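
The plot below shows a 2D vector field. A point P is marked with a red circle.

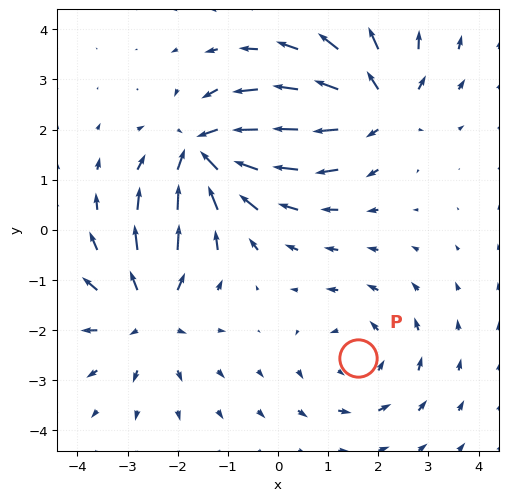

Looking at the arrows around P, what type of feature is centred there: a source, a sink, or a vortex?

At P (1.6, -2.6) the arrows circulate counterclockwise. Divergence ≈0, curl about +3 — near-zero divergence with nonzero curl is a vortex.

vortex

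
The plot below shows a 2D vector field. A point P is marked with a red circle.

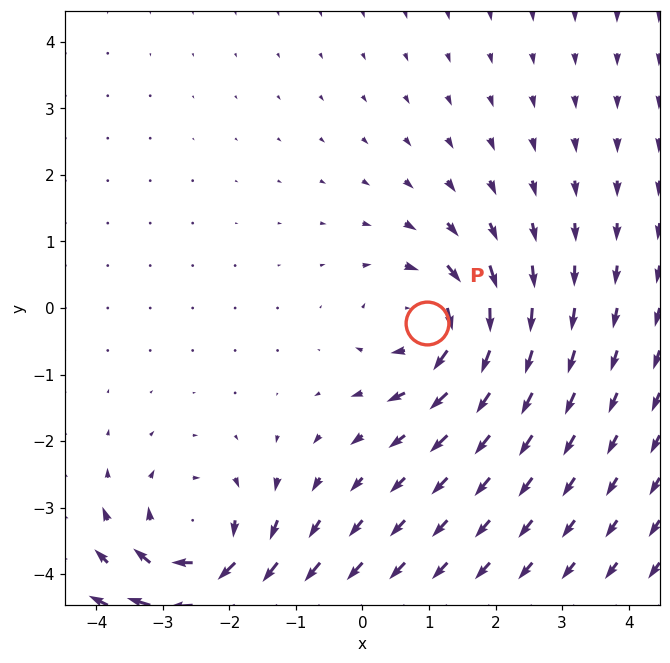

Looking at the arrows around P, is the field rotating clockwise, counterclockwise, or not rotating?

Near P at (1.0, -0.2) the arrows circulate clockwise. The curl (z-component) there is about -4; negative curl means clockwise rotation.

clockwise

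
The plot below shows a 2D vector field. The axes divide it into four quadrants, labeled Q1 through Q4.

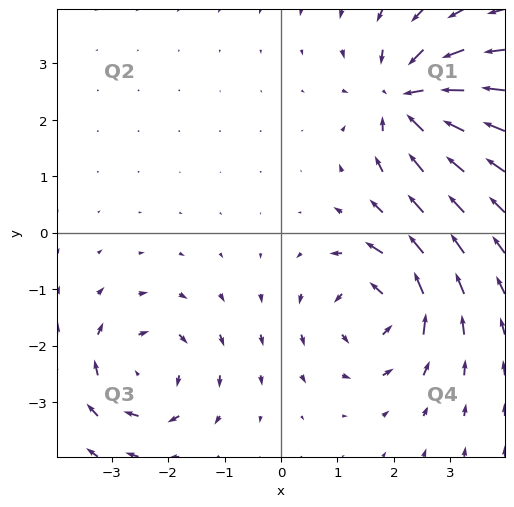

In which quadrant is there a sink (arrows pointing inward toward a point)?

Q1

The sink sits at approximately (2.3, 2.4), which lies in quadrant Q1. The divergence there is about -7, negative as expected for a sink.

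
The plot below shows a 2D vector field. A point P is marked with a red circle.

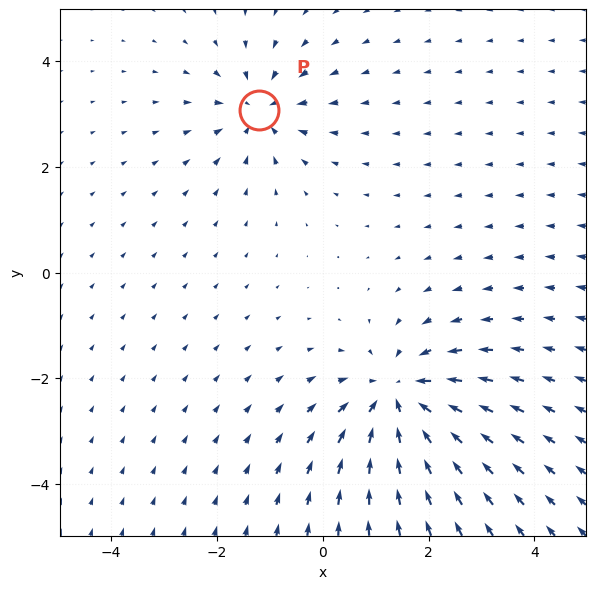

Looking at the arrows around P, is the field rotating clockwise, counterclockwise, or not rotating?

not rotating

Near P at (-1.2, 3.1) the arrows show no circulation. The curl there is ≈0.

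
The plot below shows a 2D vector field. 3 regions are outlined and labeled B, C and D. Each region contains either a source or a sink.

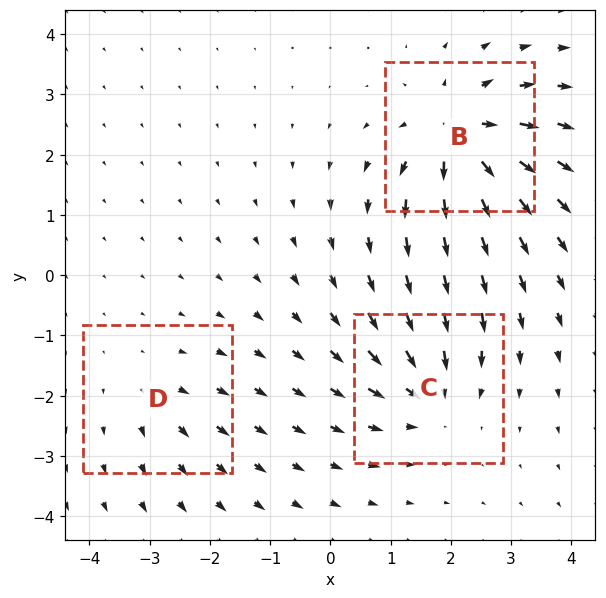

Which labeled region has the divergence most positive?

Divergence at each region's feature centre — B: about +6, C: about -4, D: about +2. Region B is most positive.

B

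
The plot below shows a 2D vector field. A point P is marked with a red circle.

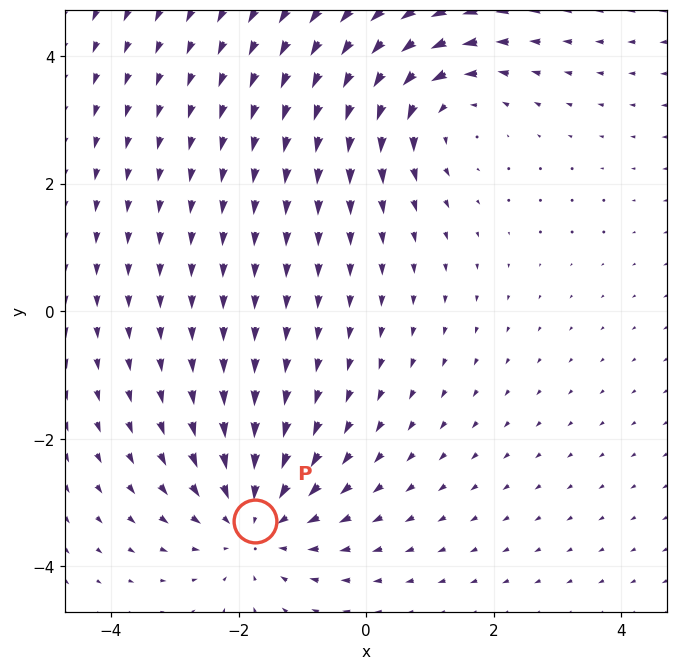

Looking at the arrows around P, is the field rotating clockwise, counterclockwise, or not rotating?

Near P at (-1.7, -3.3) the arrows show no circulation. The curl there is ≈0.

not rotating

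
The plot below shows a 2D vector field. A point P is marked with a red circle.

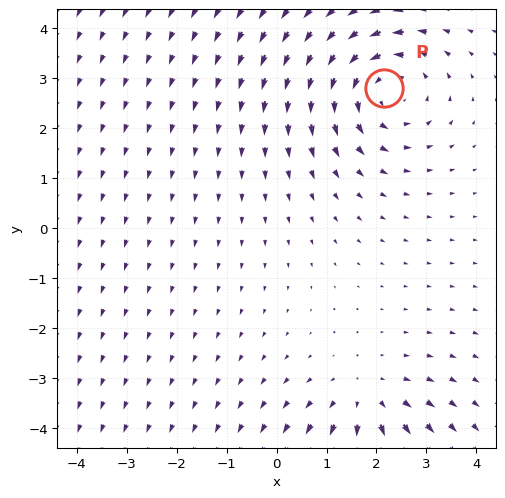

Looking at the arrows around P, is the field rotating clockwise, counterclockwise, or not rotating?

Near P at (2.2, 2.8) the arrows circulate counterclockwise. The curl (z-component) there is about +3; positive curl means counterclockwise rotation.

counterclockwise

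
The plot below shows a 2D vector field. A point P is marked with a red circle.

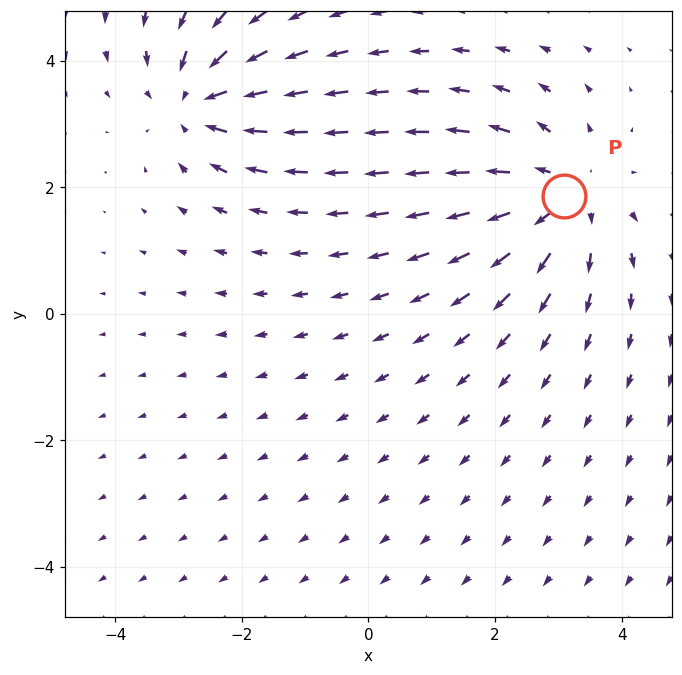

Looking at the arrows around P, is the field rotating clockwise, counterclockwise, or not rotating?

not rotating

Near P at (3.1, 1.9) the arrows show no circulation. The curl there is ≈0.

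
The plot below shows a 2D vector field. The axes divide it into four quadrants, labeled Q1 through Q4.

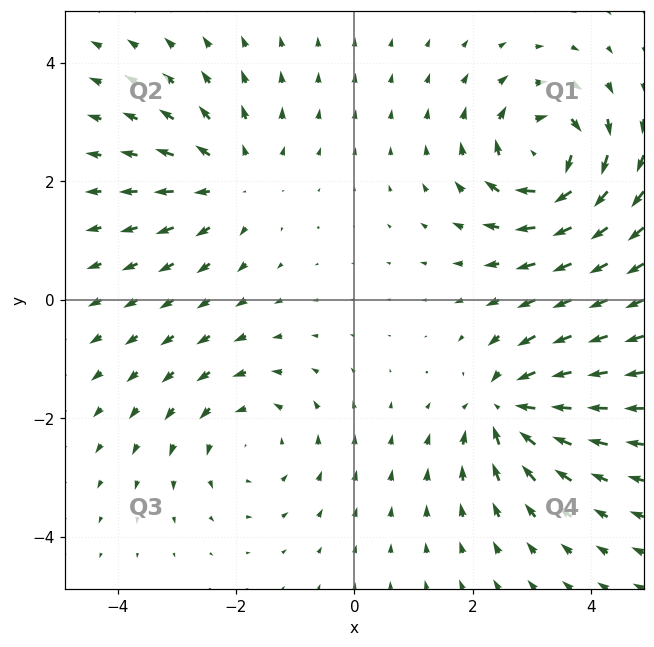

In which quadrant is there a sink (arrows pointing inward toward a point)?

The sink sits at approximately (2.6, -1.8), which lies in quadrant Q4. The divergence there is about -5, negative as expected for a sink.

Q4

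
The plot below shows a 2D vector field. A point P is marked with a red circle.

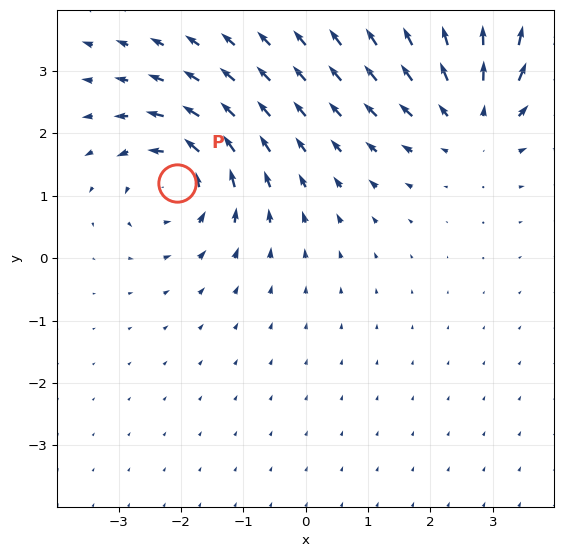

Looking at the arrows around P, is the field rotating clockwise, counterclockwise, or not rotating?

Near P at (-2.1, 1.2) the arrows circulate counterclockwise. The curl (z-component) there is about +4; positive curl means counterclockwise rotation.

counterclockwise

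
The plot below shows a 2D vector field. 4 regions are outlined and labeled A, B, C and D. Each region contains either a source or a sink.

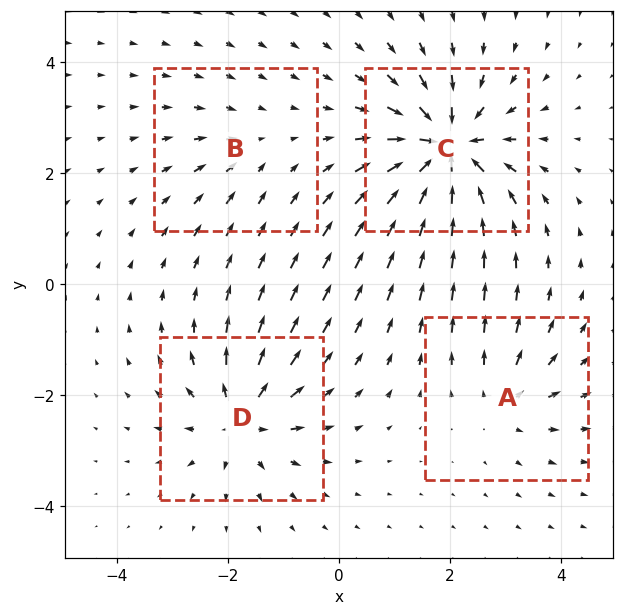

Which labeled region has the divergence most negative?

C

Divergence at each region's feature centre — A: about +4, B: about -3, C: about -9, D: about +6. Region C is most negative.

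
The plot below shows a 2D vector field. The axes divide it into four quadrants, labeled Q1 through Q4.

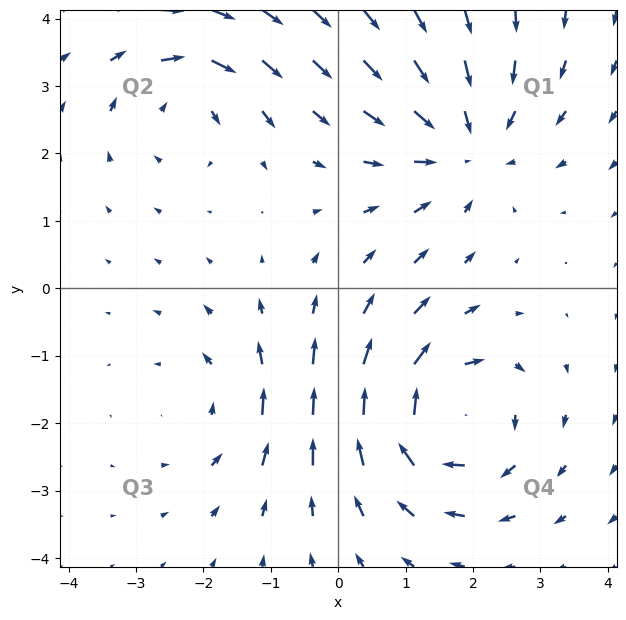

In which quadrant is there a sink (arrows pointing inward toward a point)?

The sink sits at approximately (1.9, 2.1), which lies in quadrant Q1. The divergence there is about -4, negative as expected for a sink.

Q1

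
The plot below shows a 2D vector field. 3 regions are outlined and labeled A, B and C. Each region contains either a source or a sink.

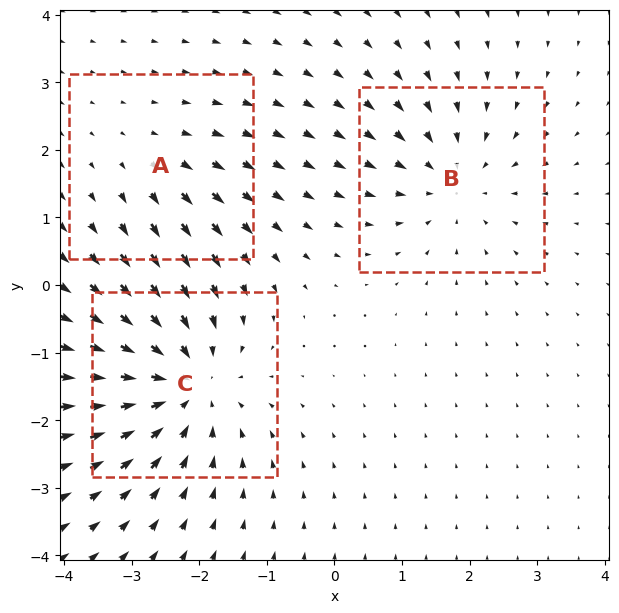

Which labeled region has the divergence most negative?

Divergence at each region's feature centre — A: about +2, B: about -3, C: about -4. Region C is most negative.

C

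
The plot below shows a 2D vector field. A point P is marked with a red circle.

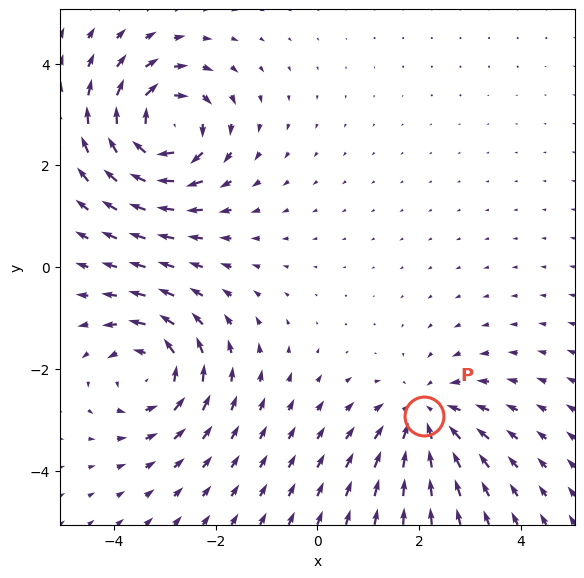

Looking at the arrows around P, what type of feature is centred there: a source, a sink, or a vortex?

At P (2.1, -2.9) the arrows converge inward. Divergence about -4, curl ≈0 — negative divergence with near-zero curl is a sink.

sink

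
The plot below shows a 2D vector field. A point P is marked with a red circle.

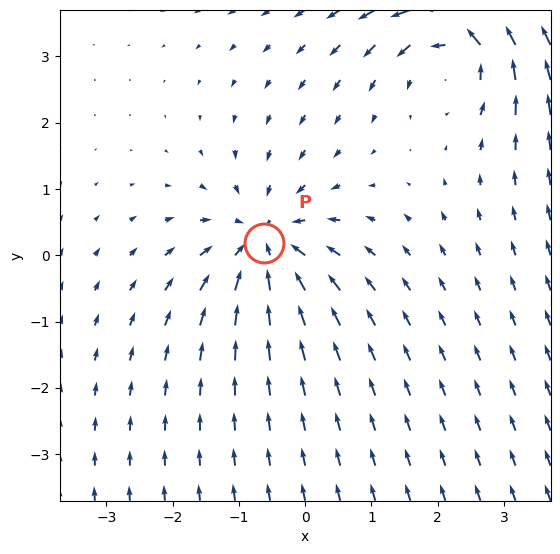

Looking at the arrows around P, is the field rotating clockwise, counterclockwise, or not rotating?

not rotating

Near P at (-0.6, 0.2) the arrows show no circulation. The curl there is ≈0.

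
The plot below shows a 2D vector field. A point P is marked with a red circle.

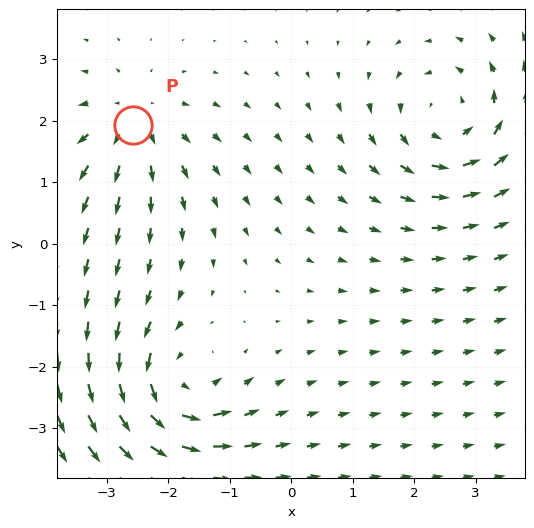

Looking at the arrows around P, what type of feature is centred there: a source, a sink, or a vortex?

At P (-2.6, 1.9) the arrows spread outward. Divergence about +3, curl ≈0 — positive divergence with near-zero curl is a source.

source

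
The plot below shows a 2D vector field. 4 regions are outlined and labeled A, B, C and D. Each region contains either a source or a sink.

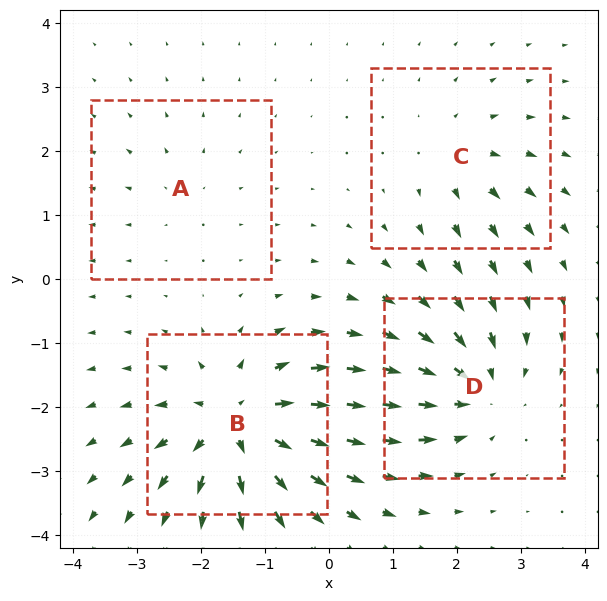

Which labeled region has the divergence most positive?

B

Divergence at each region's feature centre — A: about +2, B: about +8, C: about +4, D: about -6. Region B is most positive.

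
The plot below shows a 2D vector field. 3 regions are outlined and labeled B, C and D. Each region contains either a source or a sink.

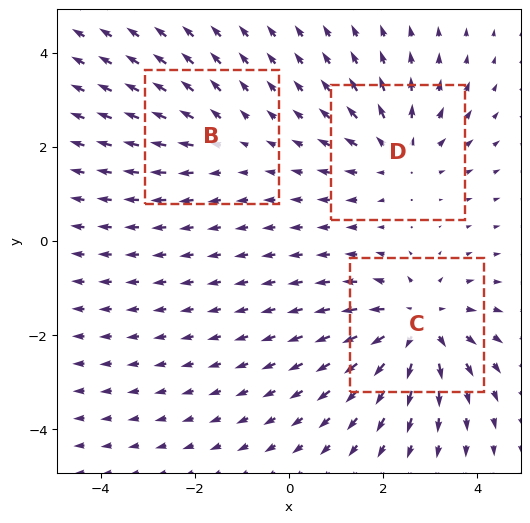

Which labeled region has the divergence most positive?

C

Divergence at each region's feature centre — B: about +2, C: about +5, D: about +3. Region C is most positive.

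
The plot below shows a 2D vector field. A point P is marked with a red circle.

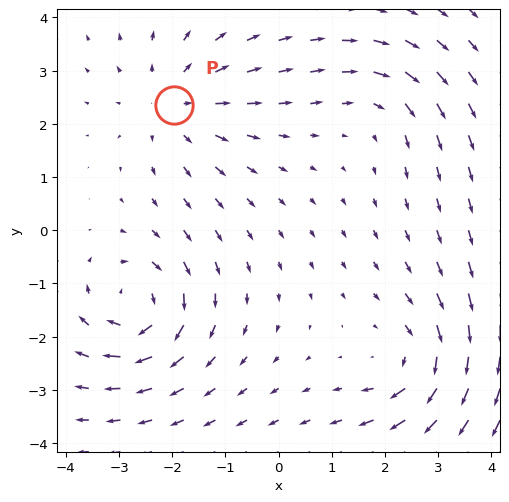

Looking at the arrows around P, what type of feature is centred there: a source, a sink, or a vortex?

At P (-2.0, 2.4) the arrows spread outward. Divergence about +4, curl ≈0 — positive divergence with near-zero curl is a source.

source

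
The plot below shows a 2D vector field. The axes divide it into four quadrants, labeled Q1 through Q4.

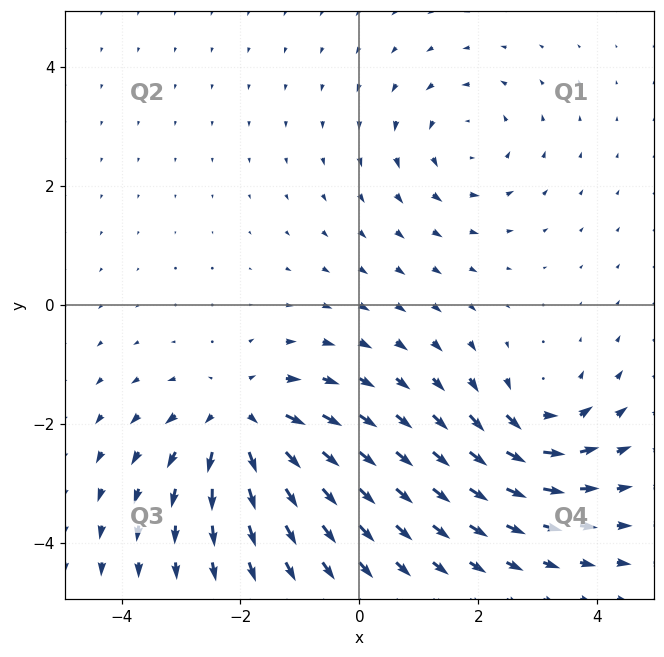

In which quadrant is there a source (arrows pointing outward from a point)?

The source sits at approximately (-2.0, -1.9), which lies in quadrant Q3. The divergence there is about +5, positive as expected for a source.

Q3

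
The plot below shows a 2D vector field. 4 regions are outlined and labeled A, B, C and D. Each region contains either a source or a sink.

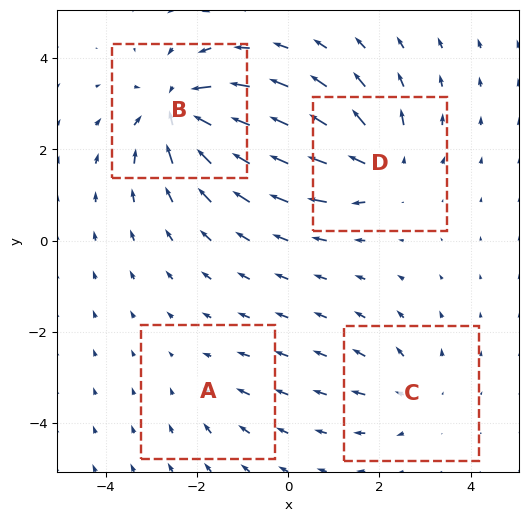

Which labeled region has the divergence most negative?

B

Divergence at each region's feature centre — A: about -2, B: about -7, C: about +3, D: about +5. Region B is most negative.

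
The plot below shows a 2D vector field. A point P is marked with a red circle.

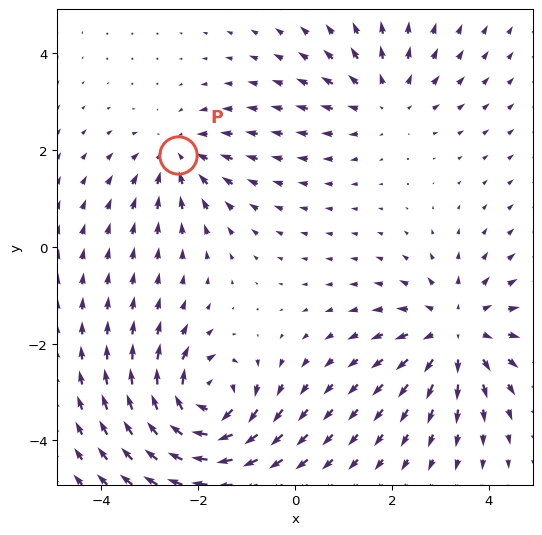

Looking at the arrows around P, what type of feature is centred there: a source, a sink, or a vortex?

At P (-2.4, 1.9) the arrows converge inward. Divergence about -3, curl ≈0 — negative divergence with near-zero curl is a sink.

sink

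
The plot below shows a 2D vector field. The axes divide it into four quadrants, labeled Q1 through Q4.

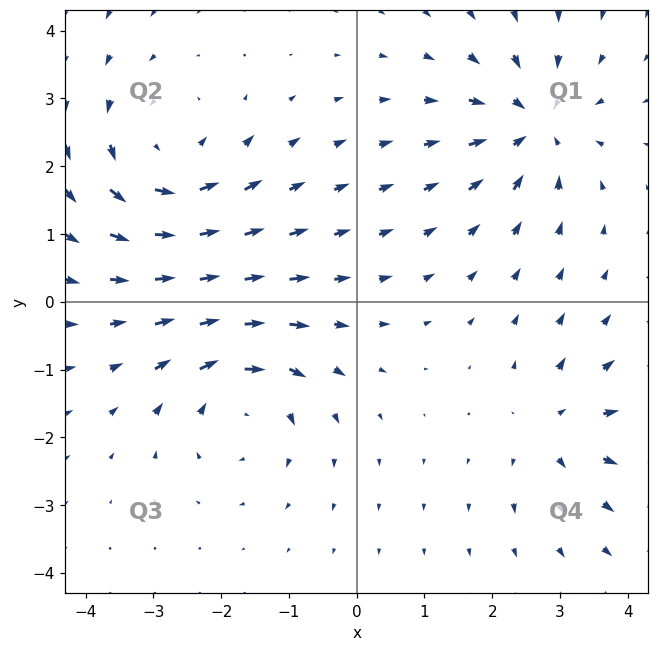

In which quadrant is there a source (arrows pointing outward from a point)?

Q4

The source sits at approximately (2.9, -1.9), which lies in quadrant Q4. The divergence there is about +4, positive as expected for a source.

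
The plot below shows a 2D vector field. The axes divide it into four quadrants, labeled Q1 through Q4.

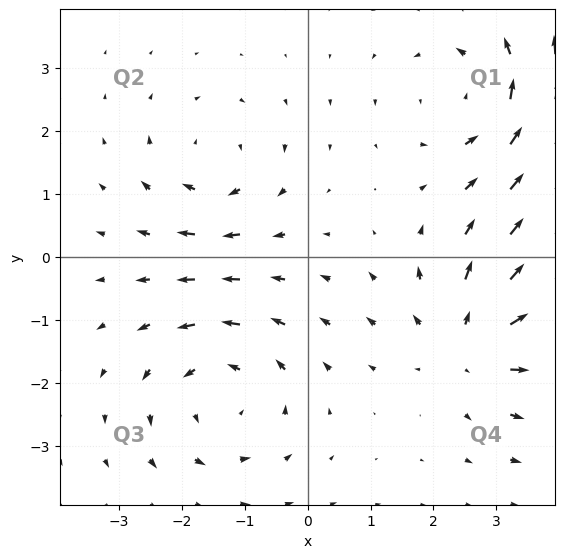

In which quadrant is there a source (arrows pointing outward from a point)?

Q4

The source sits at approximately (2.6, -1.3), which lies in quadrant Q4. The divergence there is about +4, positive as expected for a source.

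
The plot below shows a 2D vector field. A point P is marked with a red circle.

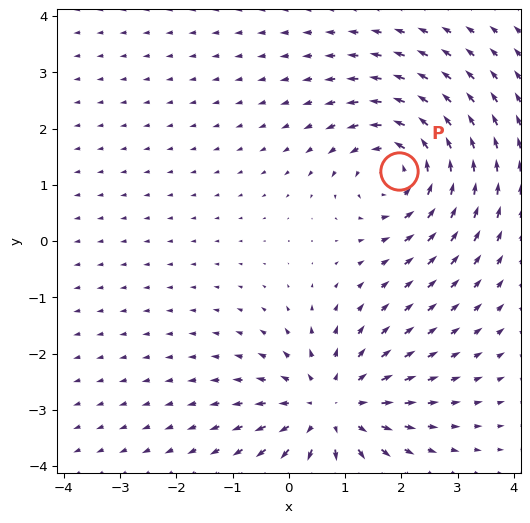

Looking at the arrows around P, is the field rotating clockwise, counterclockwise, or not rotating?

Near P at (2.0, 1.2) the arrows circulate counterclockwise. The curl (z-component) there is about +4; positive curl means counterclockwise rotation.

counterclockwise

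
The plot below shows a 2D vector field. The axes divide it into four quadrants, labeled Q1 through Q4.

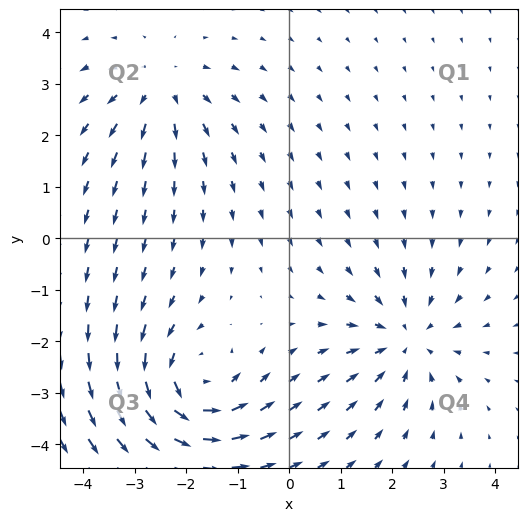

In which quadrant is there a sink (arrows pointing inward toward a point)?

The sink sits at approximately (2.3, -2.0), which lies in quadrant Q4. The divergence there is about -4, negative as expected for a sink.

Q4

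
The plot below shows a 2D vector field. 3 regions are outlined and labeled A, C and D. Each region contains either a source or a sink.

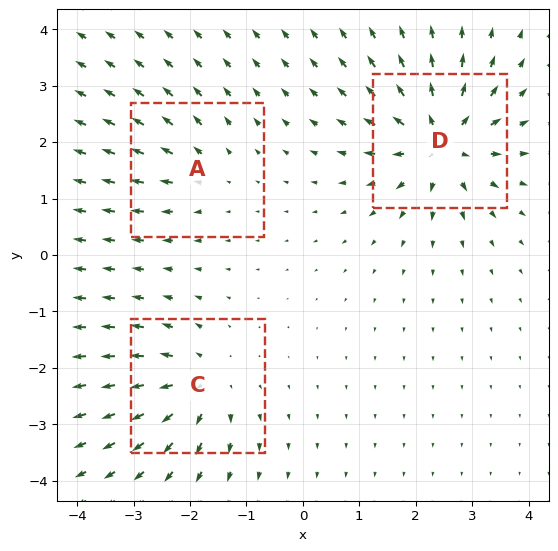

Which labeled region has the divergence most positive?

Divergence at each region's feature centre — A: about +3, C: about +4, D: about +6. Region D is most positive.

D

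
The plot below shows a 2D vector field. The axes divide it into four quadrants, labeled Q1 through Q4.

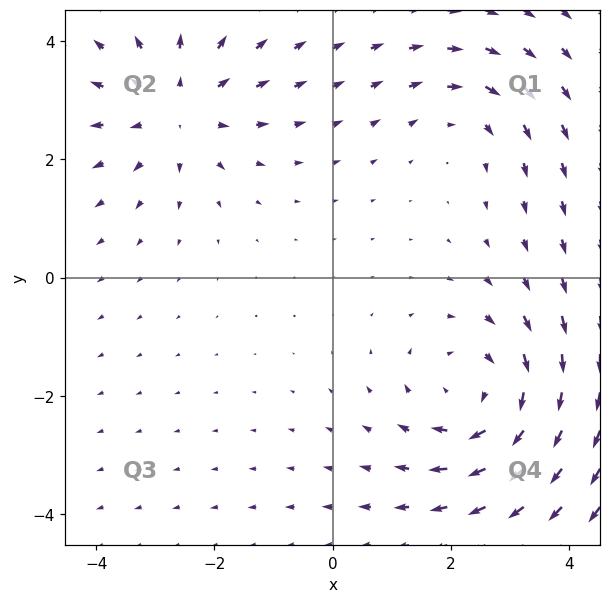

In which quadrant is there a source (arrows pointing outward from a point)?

The source sits at approximately (-2.6, 2.9), which lies in quadrant Q2. The divergence there is about +4, positive as expected for a source.

Q2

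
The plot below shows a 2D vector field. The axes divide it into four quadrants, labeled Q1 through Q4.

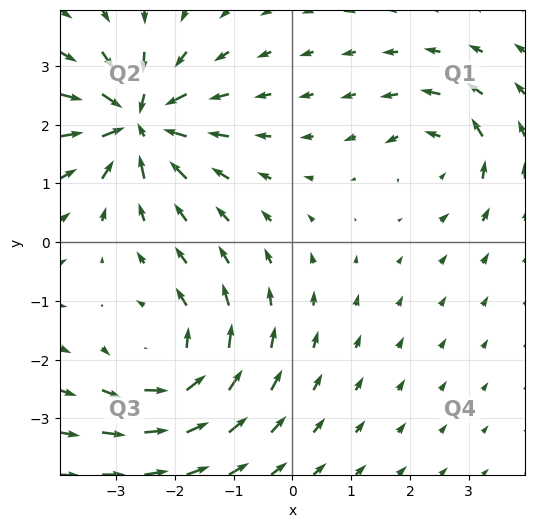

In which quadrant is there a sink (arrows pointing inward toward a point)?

Q2

The sink sits at approximately (-2.6, 2.0), which lies in quadrant Q2. The divergence there is about -6, negative as expected for a sink.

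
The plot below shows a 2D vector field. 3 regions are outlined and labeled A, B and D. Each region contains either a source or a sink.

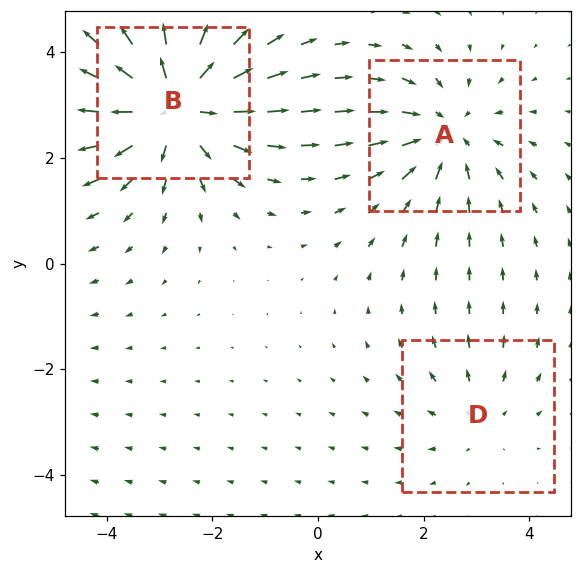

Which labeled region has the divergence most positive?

Divergence at each region's feature centre — A: about -3, B: about +4, D: about +2. Region B is most positive.

B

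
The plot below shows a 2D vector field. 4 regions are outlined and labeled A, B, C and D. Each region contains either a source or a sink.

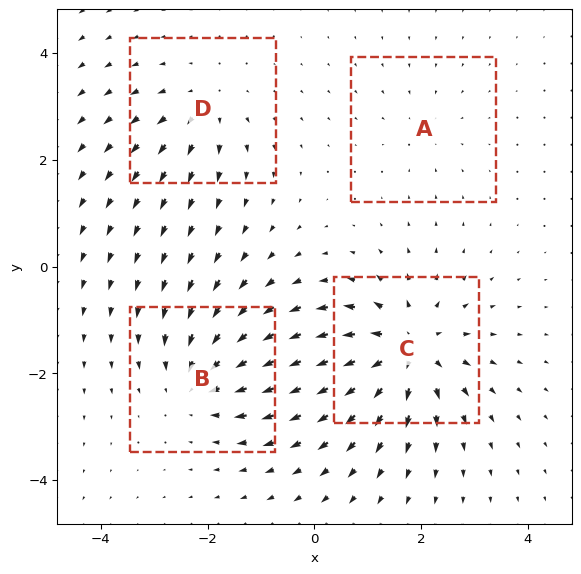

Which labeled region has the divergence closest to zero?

Divergence at each region's feature centre — A: about -2, B: about -5, C: about +7, D: about +4. Region A is closest to zero.

A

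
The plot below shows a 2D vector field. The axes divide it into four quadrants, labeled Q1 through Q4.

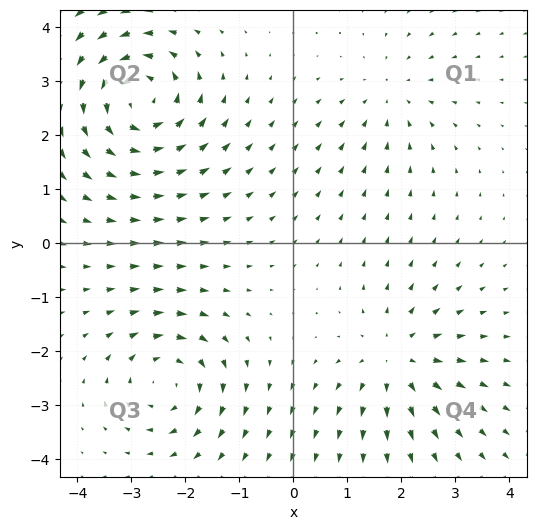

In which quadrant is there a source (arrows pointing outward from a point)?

The source sits at approximately (1.9, -2.1), which lies in quadrant Q4. The divergence there is about +4, positive as expected for a source.

Q4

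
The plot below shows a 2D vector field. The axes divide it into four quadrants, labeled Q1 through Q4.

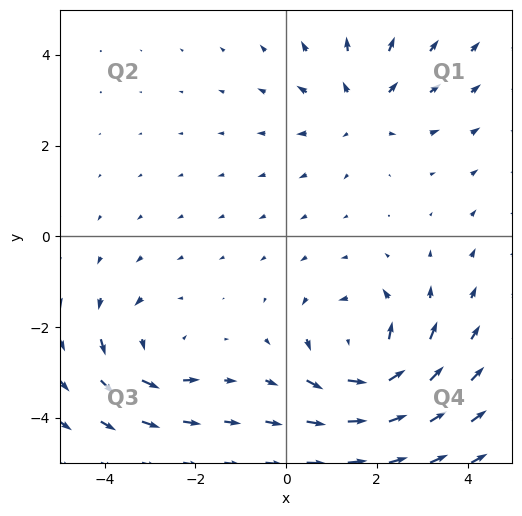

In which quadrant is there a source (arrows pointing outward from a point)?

The source sits at approximately (1.7, 2.8), which lies in quadrant Q1. The divergence there is about +3, positive as expected for a source.

Q1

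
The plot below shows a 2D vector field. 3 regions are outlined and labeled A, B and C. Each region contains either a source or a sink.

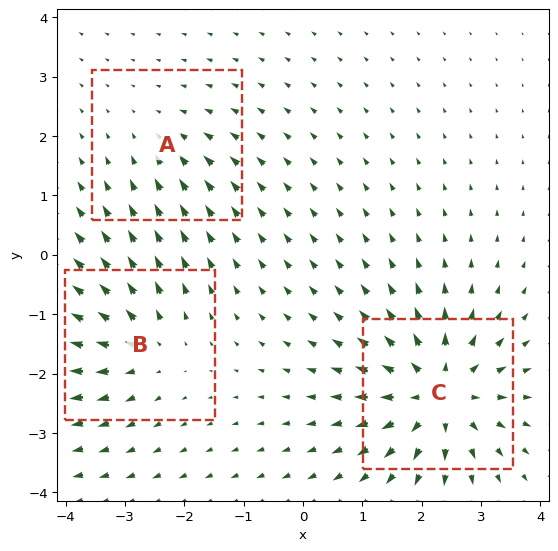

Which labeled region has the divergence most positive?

Divergence at each region's feature centre — A: about -2, B: about +4, C: about +6. Region C is most positive.

C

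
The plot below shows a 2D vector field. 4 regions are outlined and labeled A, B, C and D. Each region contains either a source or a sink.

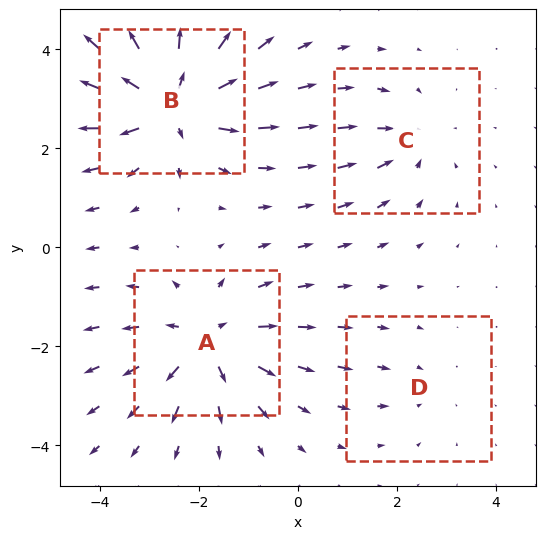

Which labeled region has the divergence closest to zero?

Divergence at each region's feature centre — A: about +5, B: about +7, C: about -3, D: about -2. Region D is closest to zero.

D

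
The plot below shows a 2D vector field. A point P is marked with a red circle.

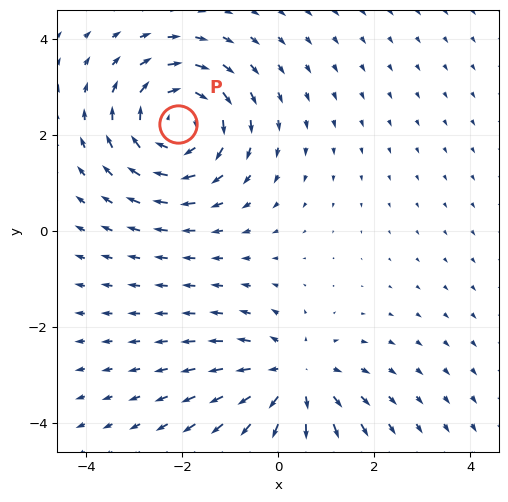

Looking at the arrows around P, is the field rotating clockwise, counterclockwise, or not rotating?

clockwise

Near P at (-2.1, 2.2) the arrows circulate clockwise. The curl (z-component) there is about -3; negative curl means clockwise rotation.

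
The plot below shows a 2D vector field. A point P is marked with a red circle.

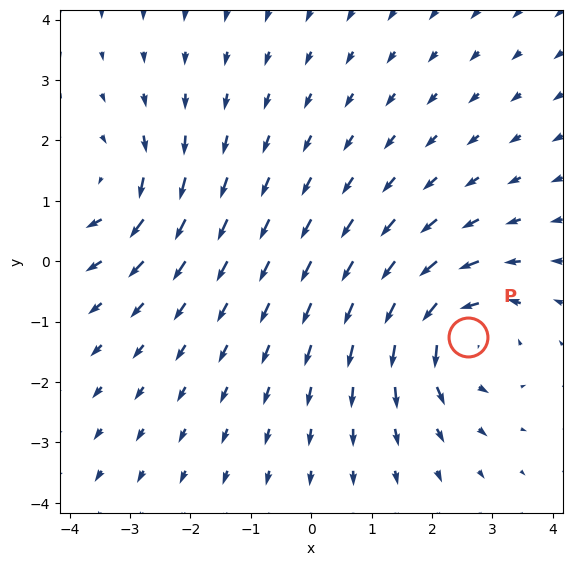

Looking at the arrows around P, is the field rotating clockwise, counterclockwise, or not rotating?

counterclockwise

Near P at (2.6, -1.3) the arrows circulate counterclockwise. The curl (z-component) there is about +4; positive curl means counterclockwise rotation.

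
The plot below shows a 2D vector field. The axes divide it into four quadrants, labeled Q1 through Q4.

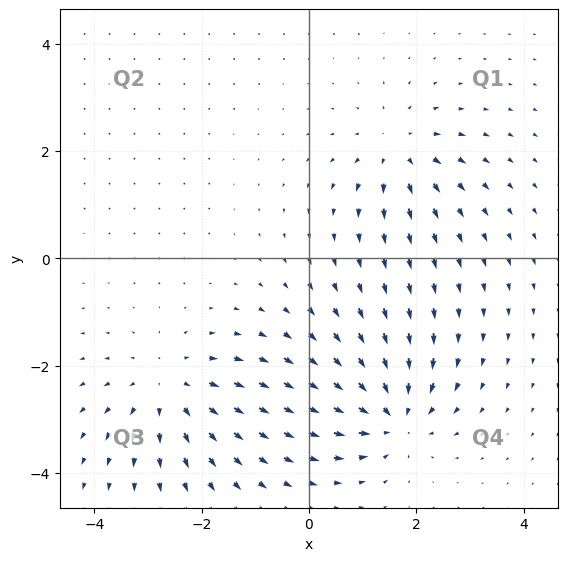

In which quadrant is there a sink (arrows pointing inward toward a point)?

Q4

The sink sits at approximately (1.6, -2.9), which lies in quadrant Q4. The divergence there is about -6, negative as expected for a sink.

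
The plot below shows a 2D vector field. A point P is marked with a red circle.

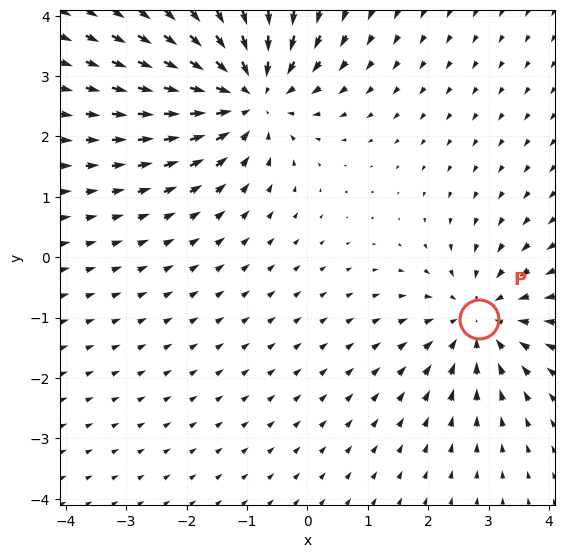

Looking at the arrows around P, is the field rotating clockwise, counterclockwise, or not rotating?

not rotating

Near P at (2.8, -1.0) the arrows show no circulation. The curl there is ≈0.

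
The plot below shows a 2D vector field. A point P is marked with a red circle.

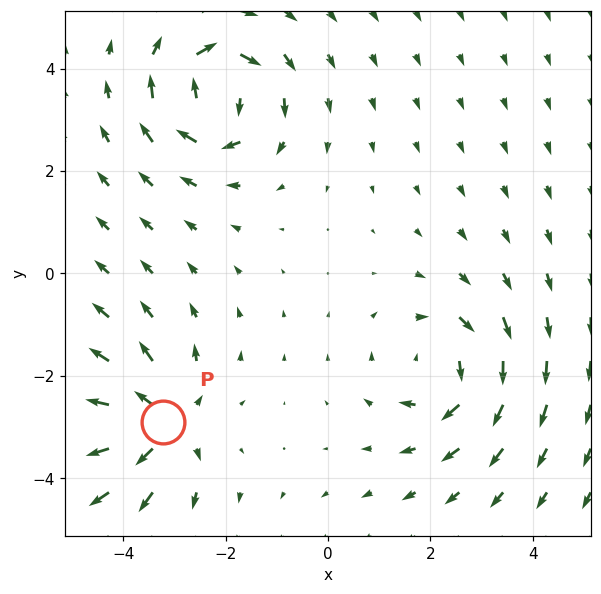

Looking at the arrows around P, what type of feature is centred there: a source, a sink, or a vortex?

At P (-3.2, -2.9) the arrows spread outward. Divergence about +5, curl ≈0 — positive divergence with near-zero curl is a source.

source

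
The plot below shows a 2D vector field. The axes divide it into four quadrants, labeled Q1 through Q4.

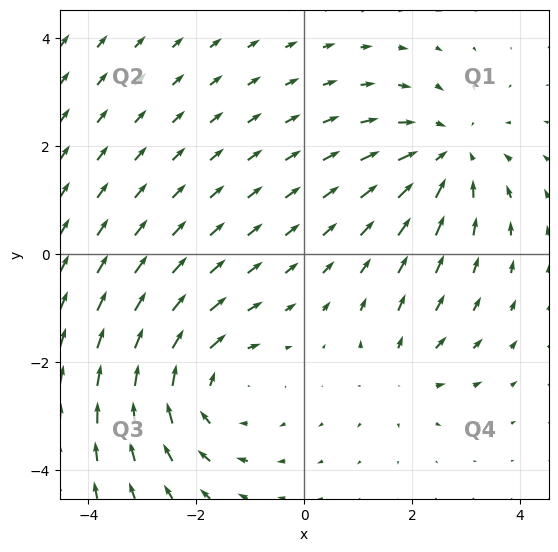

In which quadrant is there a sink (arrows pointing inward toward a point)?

The sink sits at approximately (2.7, 1.8), which lies in quadrant Q1. The divergence there is about -4, negative as expected for a sink.

Q1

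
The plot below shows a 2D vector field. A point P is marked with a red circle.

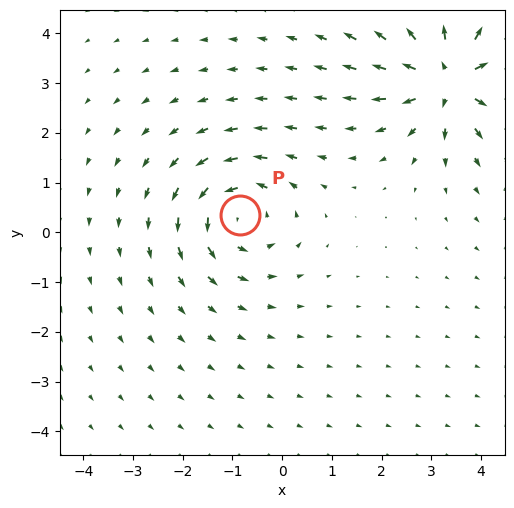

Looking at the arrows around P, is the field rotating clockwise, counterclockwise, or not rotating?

counterclockwise

Near P at (-0.9, 0.3) the arrows circulate counterclockwise. The curl (z-component) there is about +4; positive curl means counterclockwise rotation.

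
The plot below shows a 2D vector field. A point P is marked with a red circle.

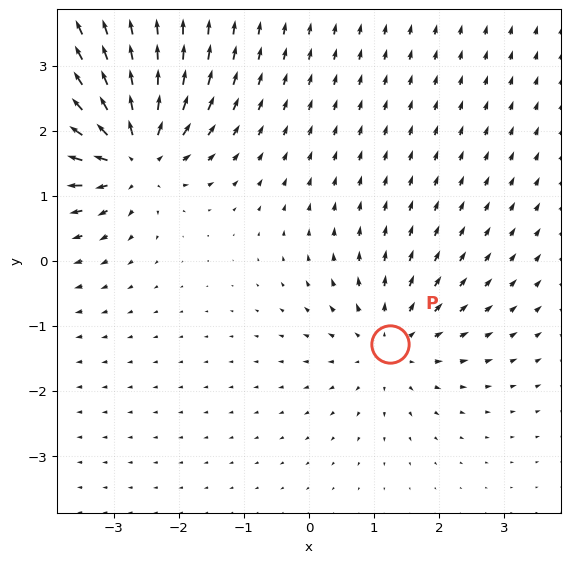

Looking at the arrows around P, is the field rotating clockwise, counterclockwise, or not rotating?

Near P at (1.2, -1.3) the arrows show no circulation. The curl there is ≈0.

not rotating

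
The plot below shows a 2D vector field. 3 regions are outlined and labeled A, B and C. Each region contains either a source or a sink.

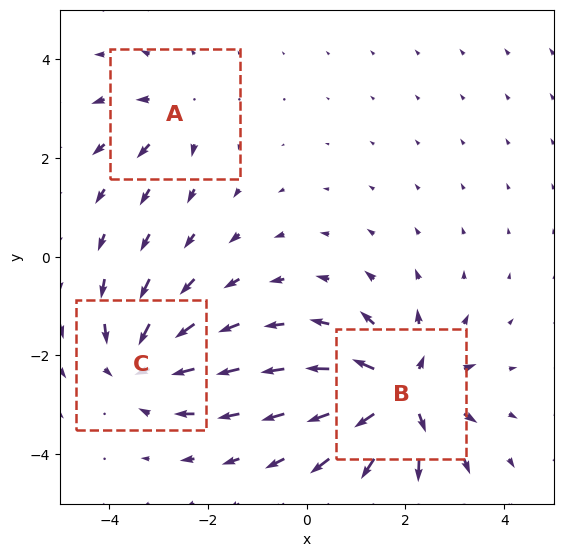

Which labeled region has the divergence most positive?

Divergence at each region's feature centre — A: about +2, B: about +6, C: about -4. Region B is most positive.

B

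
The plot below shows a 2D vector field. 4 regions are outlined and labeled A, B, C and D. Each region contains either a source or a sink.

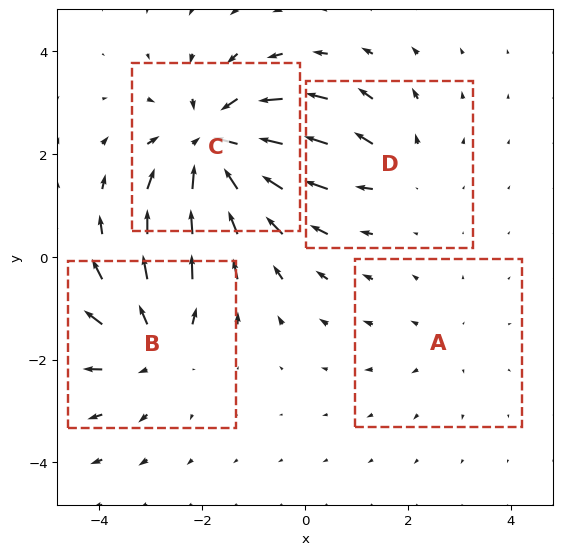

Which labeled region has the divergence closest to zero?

A

Divergence at each region's feature centre — A: about +2, B: about +4, C: about -6, D: about +3. Region A is closest to zero.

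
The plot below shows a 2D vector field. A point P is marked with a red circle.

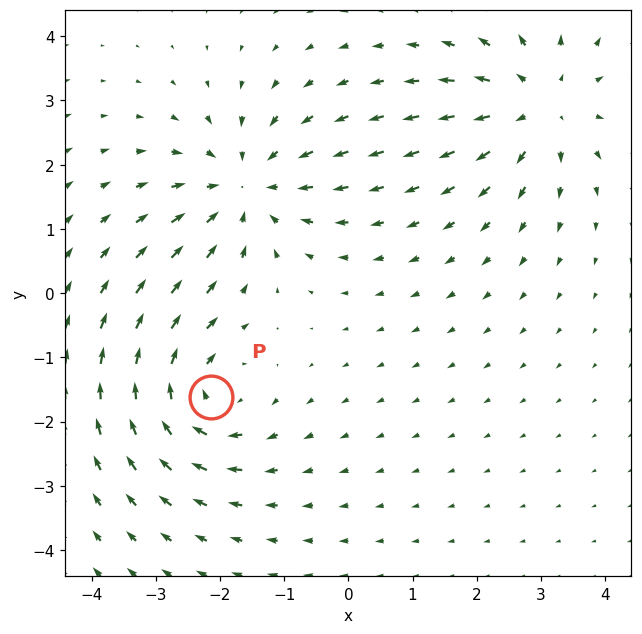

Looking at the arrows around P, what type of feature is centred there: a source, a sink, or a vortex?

At P (-2.1, -1.6) the arrows circulate clockwise. Divergence ≈0, curl about -5 — near-zero divergence with nonzero curl is a vortex.

vortex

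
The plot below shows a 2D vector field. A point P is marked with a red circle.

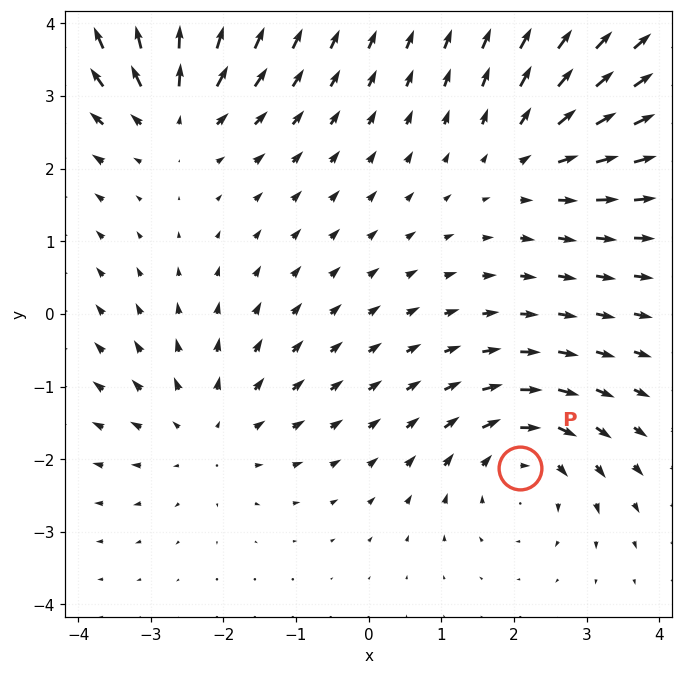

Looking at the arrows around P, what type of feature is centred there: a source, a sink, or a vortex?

At P (2.1, -2.1) the arrows circulate clockwise. Divergence ≈0, curl about -5 — near-zero divergence with nonzero curl is a vortex.

vortex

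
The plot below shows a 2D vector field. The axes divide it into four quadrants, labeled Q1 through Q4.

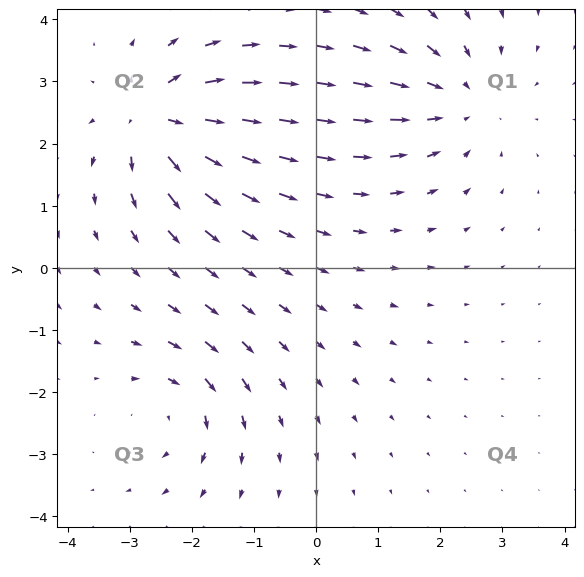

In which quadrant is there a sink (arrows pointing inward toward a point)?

Q1

The sink sits at approximately (2.3, 2.7), which lies in quadrant Q1. The divergence there is about -3, negative as expected for a sink.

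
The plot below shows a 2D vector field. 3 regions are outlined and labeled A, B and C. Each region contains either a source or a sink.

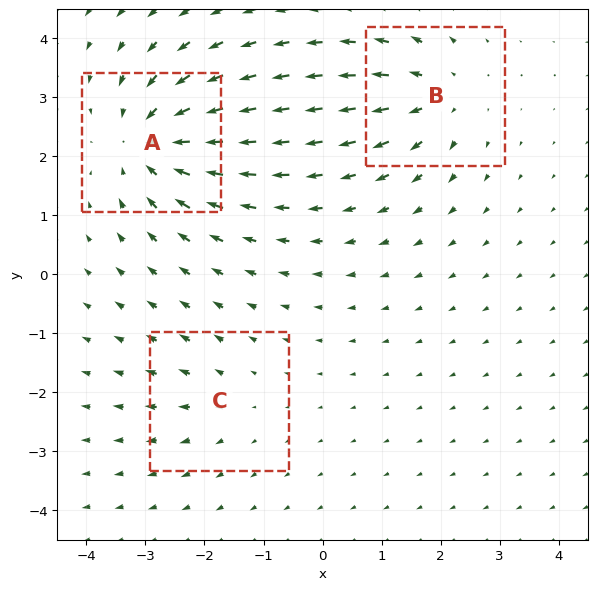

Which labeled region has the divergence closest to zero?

Divergence at each region's feature centre — A: about -5, B: about +4, C: about +2. Region C is closest to zero.

C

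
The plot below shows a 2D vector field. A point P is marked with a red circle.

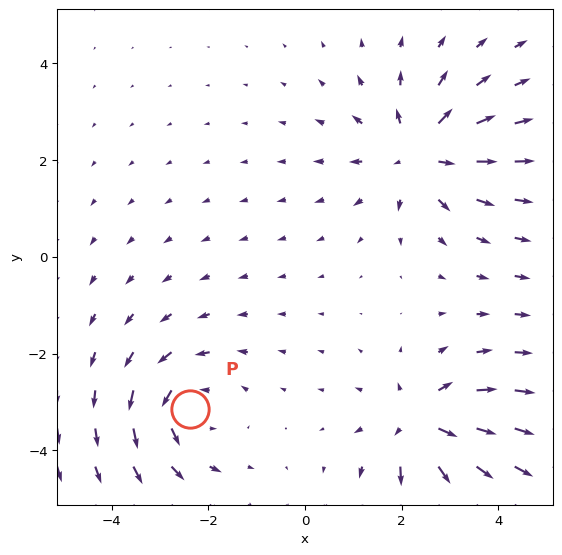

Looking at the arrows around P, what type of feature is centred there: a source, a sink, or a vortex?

vortex

At P (-2.4, -3.1) the arrows circulate counterclockwise. Divergence ≈0, curl about +4 — near-zero divergence with nonzero curl is a vortex.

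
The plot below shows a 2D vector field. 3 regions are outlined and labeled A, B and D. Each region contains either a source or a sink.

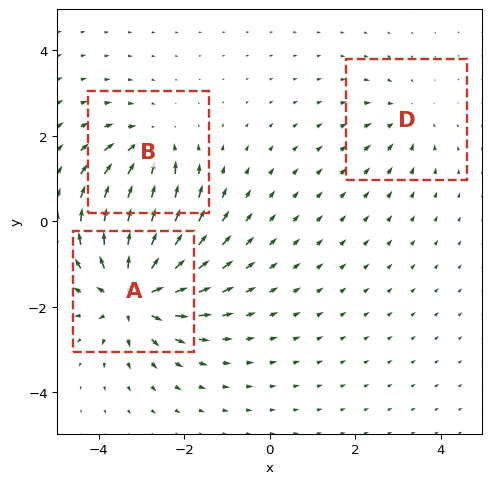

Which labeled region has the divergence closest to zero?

Divergence at each region's feature centre — A: about +6, B: about -3, D: about -2. Region D is closest to zero.

D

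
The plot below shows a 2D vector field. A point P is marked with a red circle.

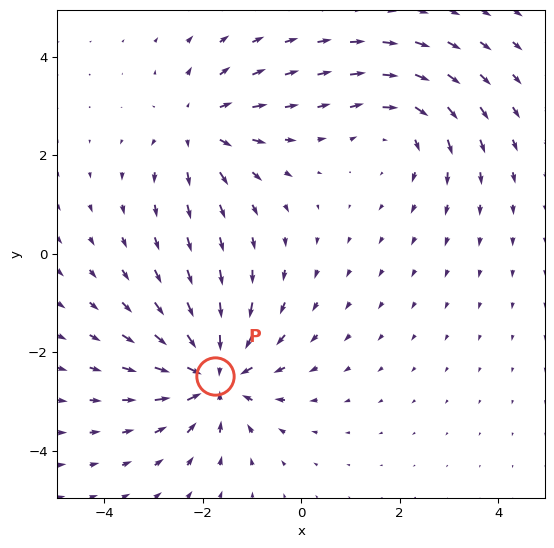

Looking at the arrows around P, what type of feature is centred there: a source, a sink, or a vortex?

sink

At P (-1.8, -2.5) the arrows converge inward. Divergence about -4, curl ≈0 — negative divergence with near-zero curl is a sink.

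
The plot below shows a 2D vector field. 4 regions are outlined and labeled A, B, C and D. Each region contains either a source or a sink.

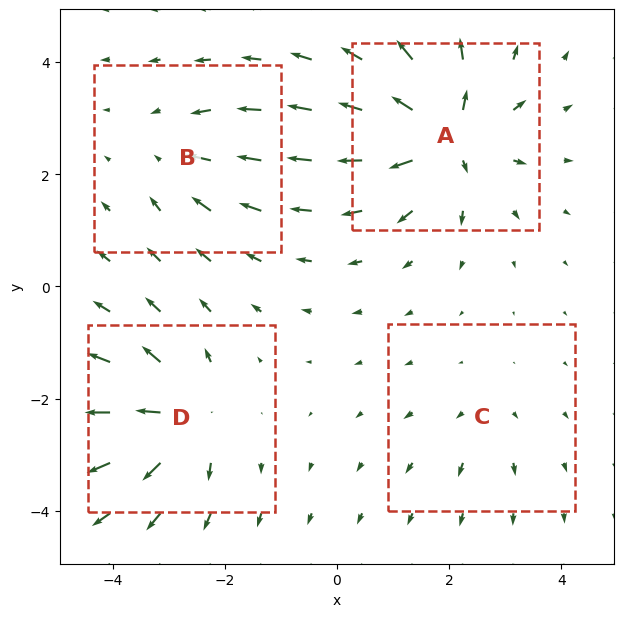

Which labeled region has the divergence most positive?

Divergence at each region's feature centre — A: about +8, B: about -4, C: about +3, D: about +7. Region A is most positive.

A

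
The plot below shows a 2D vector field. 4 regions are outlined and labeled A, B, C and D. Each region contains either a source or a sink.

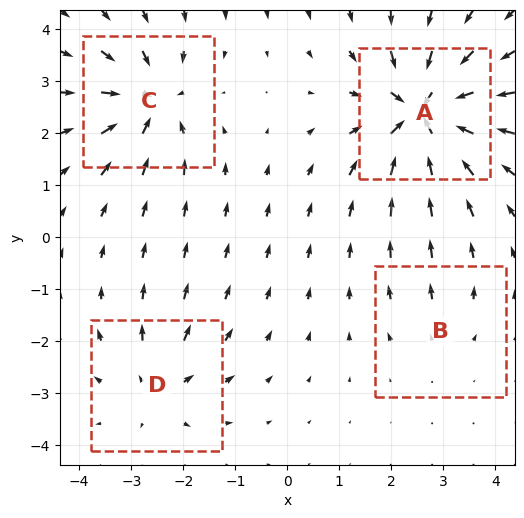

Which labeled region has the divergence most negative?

A

Divergence at each region's feature centre — A: about -9, B: about +2, C: about -6, D: about +4. Region A is most negative.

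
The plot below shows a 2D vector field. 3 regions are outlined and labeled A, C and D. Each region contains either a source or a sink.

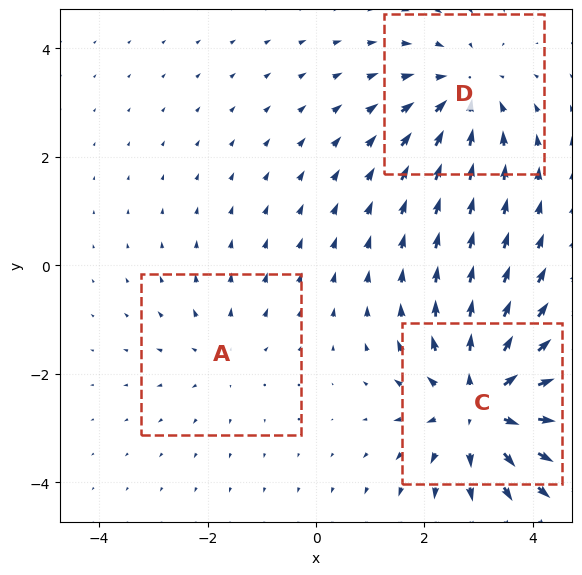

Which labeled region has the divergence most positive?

Divergence at each region's feature centre — A: about +2, C: about +5, D: about -3. Region C is most positive.

C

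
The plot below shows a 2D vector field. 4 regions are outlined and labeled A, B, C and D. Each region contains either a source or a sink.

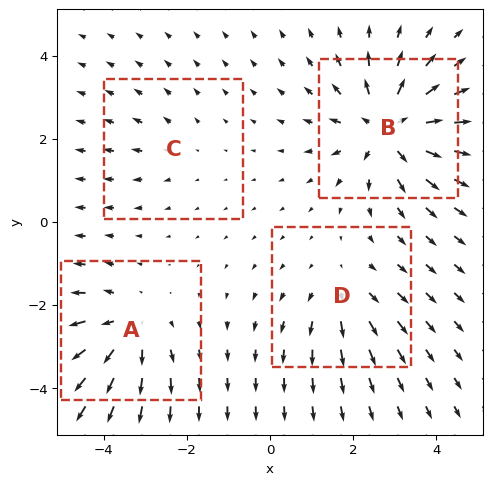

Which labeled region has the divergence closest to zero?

Divergence at each region's feature centre — A: about +5, B: about +7, C: about +2, D: about +3. Region C is closest to zero.

C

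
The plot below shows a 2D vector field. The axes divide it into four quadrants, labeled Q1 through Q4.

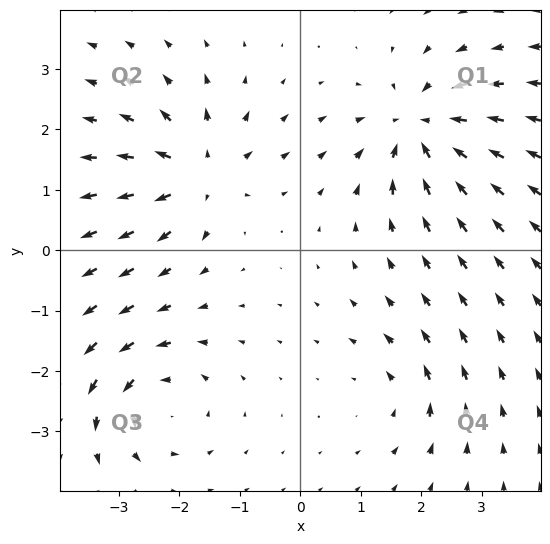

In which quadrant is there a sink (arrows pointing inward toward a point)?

The sink sits at approximately (2.0, 2.0), which lies in quadrant Q1. The divergence there is about -6, negative as expected for a sink.

Q1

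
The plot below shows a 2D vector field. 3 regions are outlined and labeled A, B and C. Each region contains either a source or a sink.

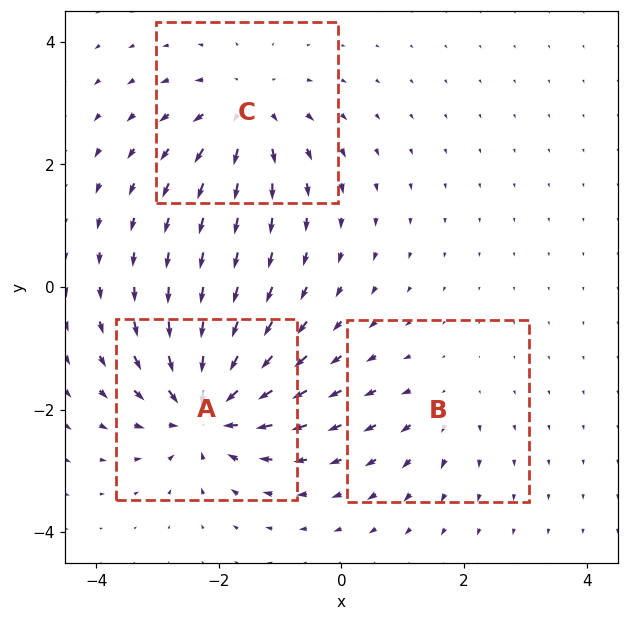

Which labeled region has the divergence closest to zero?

B

Divergence at each region's feature centre — A: about -6, B: about +2, C: about +4. Region B is closest to zero.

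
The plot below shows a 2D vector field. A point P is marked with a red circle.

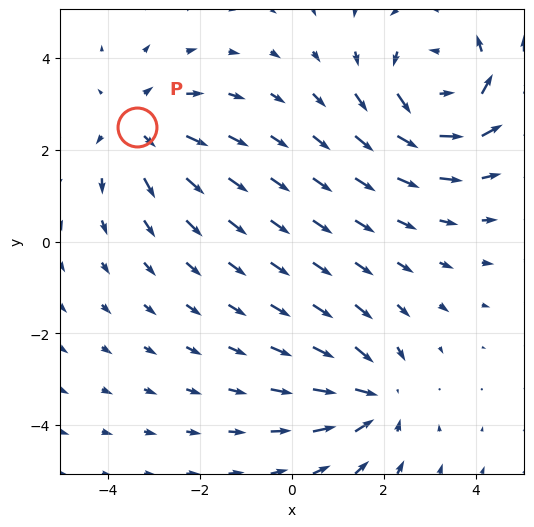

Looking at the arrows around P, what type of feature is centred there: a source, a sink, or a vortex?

At P (-3.4, 2.5) the arrows spread outward. Divergence about +3, curl ≈0 — positive divergence with near-zero curl is a source.

source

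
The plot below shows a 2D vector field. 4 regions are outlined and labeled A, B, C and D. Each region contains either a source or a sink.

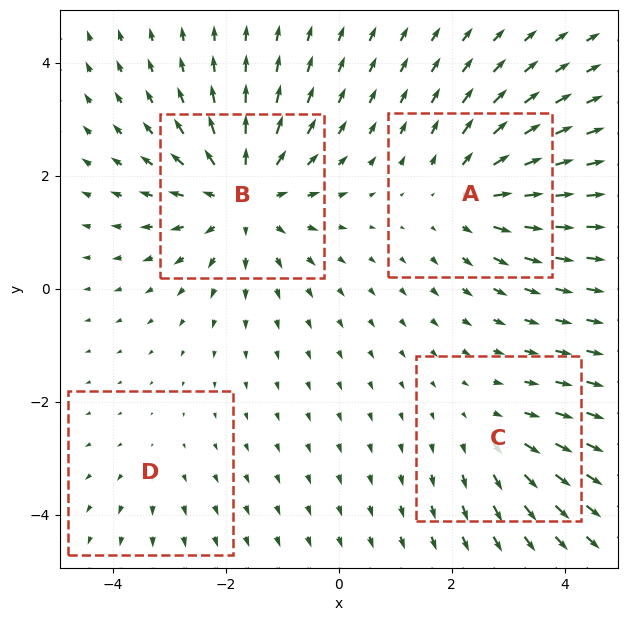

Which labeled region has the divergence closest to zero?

Divergence at each region's feature centre — A: about +4, B: about +6, C: about +3, D: about +2. Region D is closest to zero.

D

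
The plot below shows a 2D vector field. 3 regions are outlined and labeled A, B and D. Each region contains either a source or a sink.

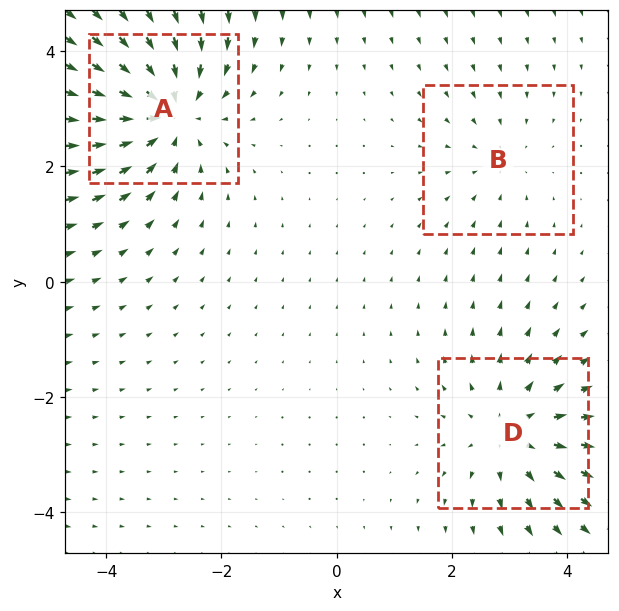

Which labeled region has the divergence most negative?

Divergence at each region's feature centre — A: about -4, B: about -2, D: about +3. Region A is most negative.

A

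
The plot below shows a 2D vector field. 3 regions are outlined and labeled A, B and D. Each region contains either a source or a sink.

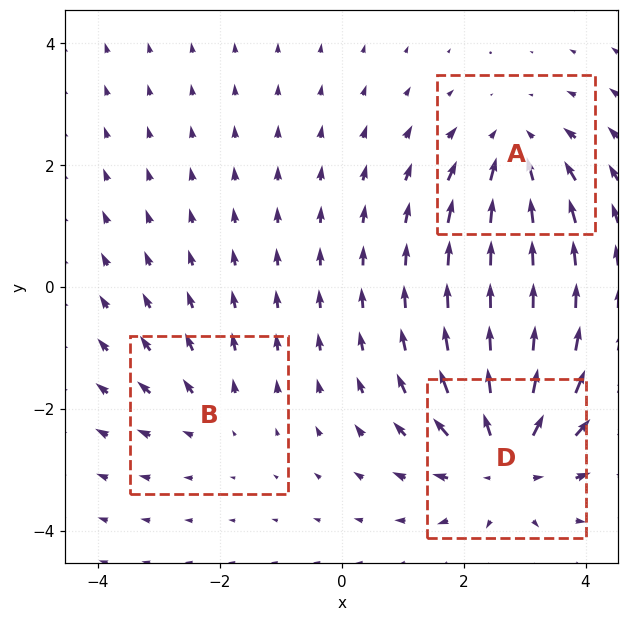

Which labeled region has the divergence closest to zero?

Divergence at each region's feature centre — A: about -3, B: about +2, D: about +4. Region B is closest to zero.

B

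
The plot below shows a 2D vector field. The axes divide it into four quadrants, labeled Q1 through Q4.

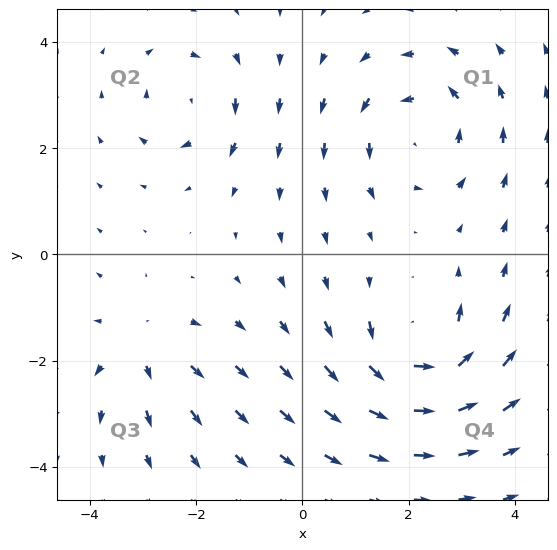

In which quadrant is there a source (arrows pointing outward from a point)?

The source sits at approximately (-3.1, -1.7), which lies in quadrant Q3. The divergence there is about +3, positive as expected for a source.

Q3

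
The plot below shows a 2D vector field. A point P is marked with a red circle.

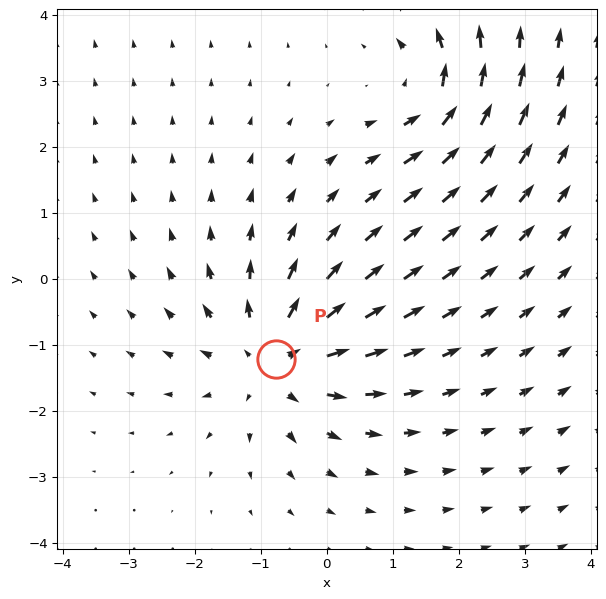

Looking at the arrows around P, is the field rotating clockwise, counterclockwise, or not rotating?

Near P at (-0.8, -1.2) the arrows show no circulation. The curl there is ≈0.

not rotating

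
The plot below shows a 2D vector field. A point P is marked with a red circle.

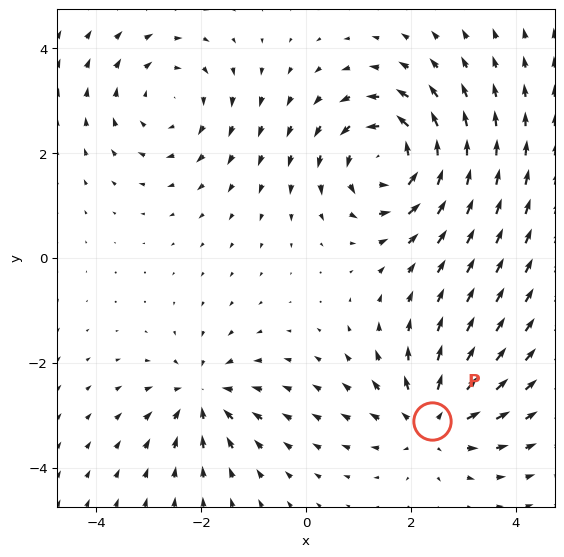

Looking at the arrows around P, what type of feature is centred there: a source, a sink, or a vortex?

source

At P (2.4, -3.1) the arrows spread outward. Divergence about +4, curl ≈0 — positive divergence with near-zero curl is a source.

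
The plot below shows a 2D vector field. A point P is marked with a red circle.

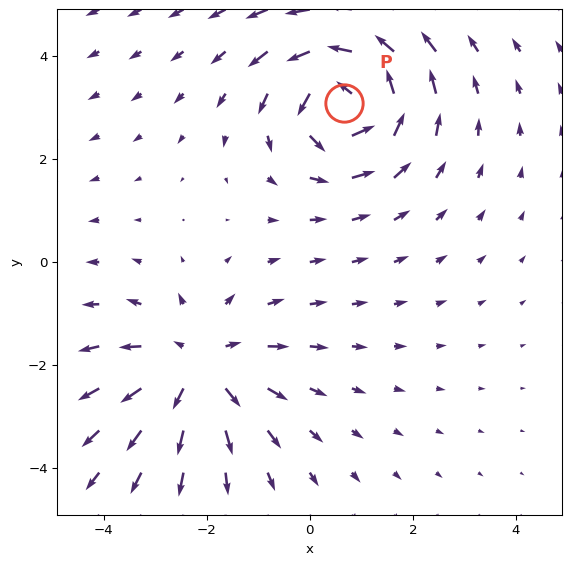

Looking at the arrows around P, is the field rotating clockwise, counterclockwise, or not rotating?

counterclockwise

Near P at (0.7, 3.1) the arrows circulate counterclockwise. The curl (z-component) there is about +6; positive curl means counterclockwise rotation.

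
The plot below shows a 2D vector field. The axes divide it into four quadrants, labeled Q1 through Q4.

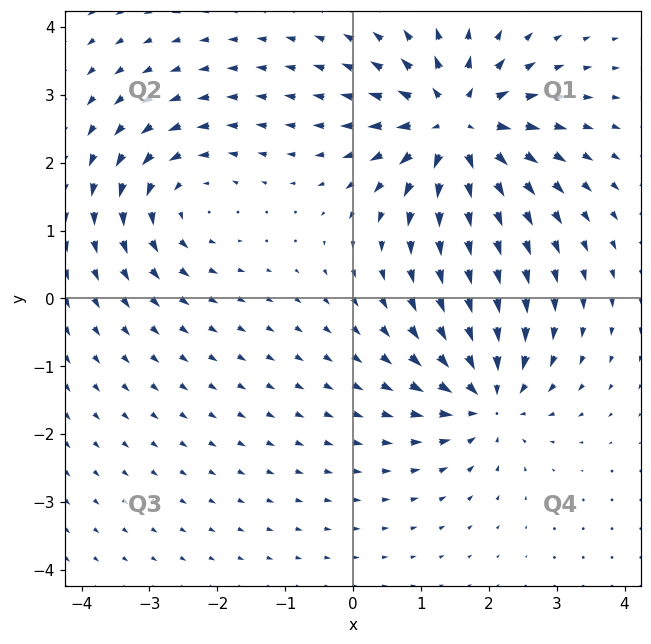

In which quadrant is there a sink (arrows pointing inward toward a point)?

Q4

The sink sits at approximately (2.0, -1.5), which lies in quadrant Q4. The divergence there is about -5, negative as expected for a sink.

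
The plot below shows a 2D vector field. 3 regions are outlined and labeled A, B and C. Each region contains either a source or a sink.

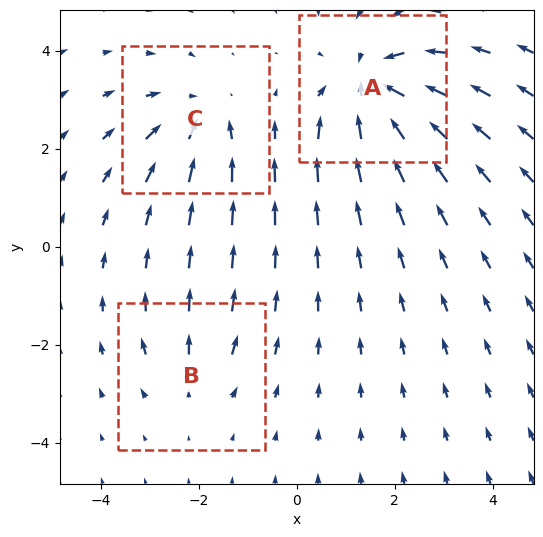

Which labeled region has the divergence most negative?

A

Divergence at each region's feature centre — A: about -5, B: about +2, C: about -3. Region A is most negative.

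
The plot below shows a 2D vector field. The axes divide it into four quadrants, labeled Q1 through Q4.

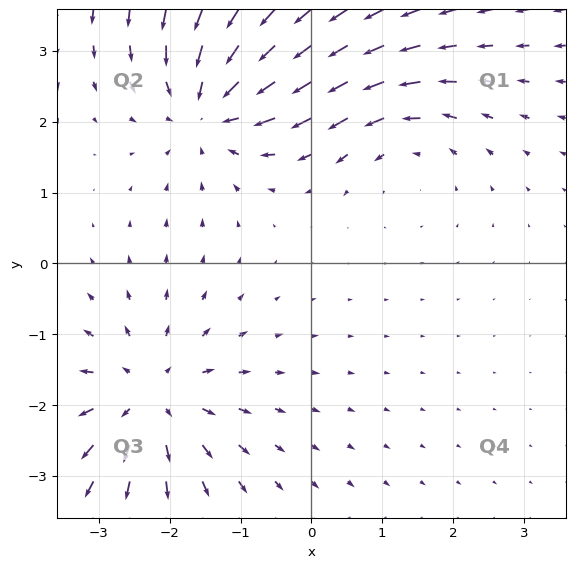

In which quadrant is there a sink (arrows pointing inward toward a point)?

Q2

The sink sits at approximately (-1.4, 2.2), which lies in quadrant Q2. The divergence there is about -5, negative as expected for a sink.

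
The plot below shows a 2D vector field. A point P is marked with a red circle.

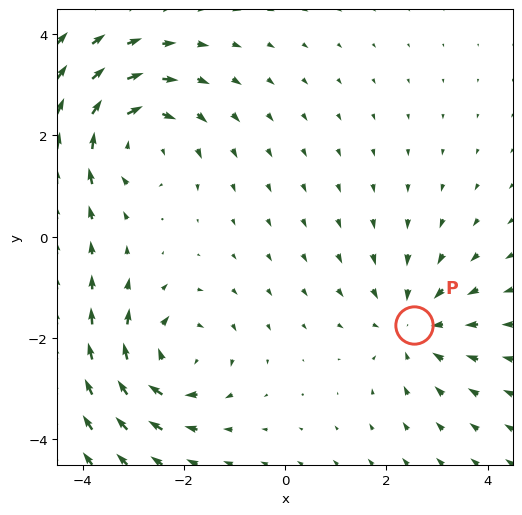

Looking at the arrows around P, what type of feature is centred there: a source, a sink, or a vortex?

At P (2.5, -1.7) the arrows converge inward. Divergence about -4, curl ≈0 — negative divergence with near-zero curl is a sink.

sink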